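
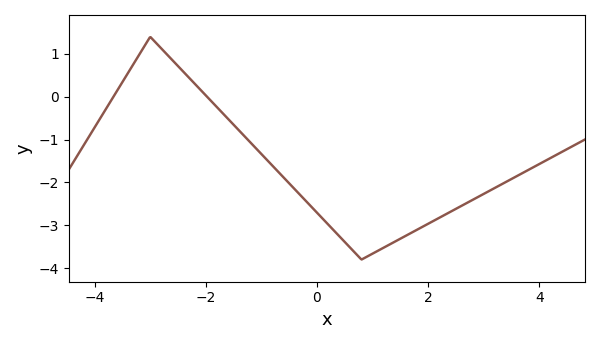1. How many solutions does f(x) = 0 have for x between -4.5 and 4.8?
2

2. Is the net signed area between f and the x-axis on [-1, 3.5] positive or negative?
negative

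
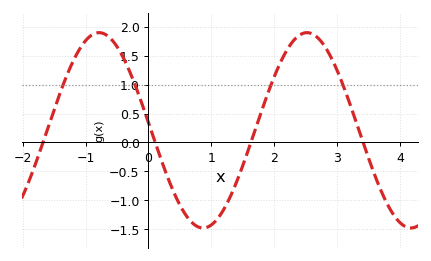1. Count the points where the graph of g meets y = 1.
4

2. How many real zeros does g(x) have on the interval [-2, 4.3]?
4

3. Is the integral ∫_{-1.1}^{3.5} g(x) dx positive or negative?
positive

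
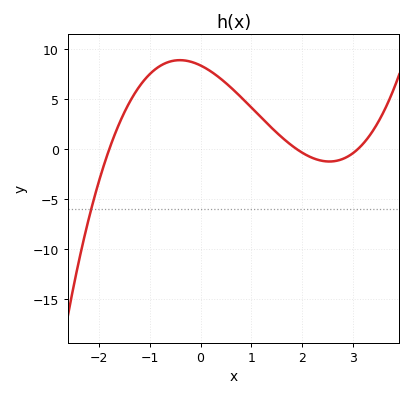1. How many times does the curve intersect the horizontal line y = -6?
1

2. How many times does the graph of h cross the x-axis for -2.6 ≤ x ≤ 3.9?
3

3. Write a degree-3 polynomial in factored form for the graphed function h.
y = 0.79(x + 1.8)(x - 1.9)(x - 3.1)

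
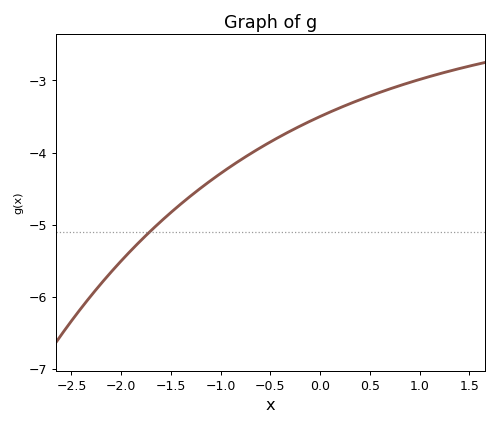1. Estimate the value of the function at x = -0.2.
-3.6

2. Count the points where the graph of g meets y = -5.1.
1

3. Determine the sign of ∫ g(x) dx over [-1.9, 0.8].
negative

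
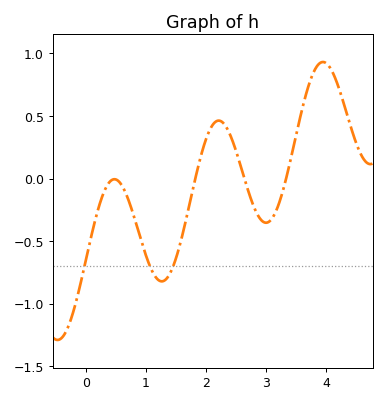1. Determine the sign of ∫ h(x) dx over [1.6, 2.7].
positive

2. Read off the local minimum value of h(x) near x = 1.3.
-0.8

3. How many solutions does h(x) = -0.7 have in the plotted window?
3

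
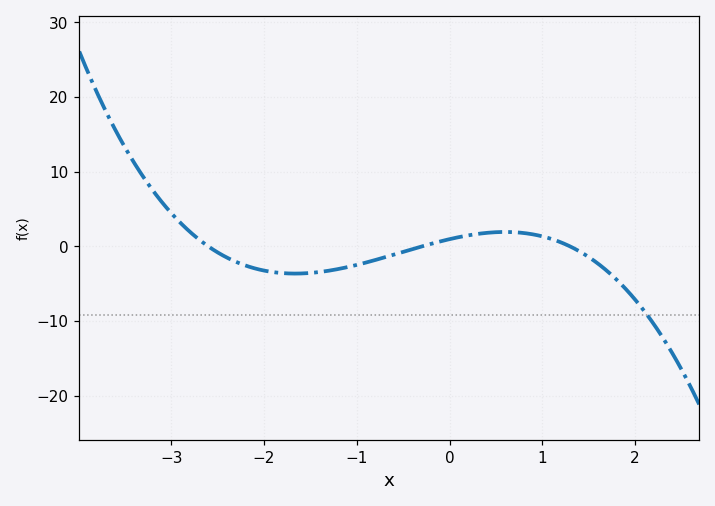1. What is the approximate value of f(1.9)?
-6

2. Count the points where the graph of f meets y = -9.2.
1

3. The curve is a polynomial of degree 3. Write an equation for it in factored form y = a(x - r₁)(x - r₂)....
y = -0.96(x + 2.6)(x + 0.3)(x - 1.3)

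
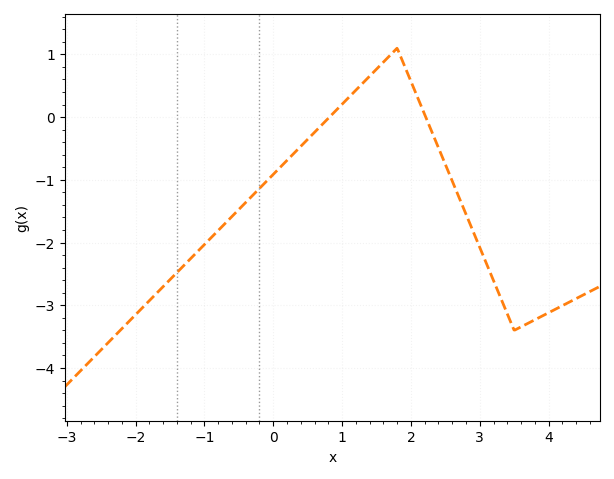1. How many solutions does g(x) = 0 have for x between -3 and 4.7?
2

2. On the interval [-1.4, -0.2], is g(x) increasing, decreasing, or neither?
increasing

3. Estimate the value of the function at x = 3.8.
-3.23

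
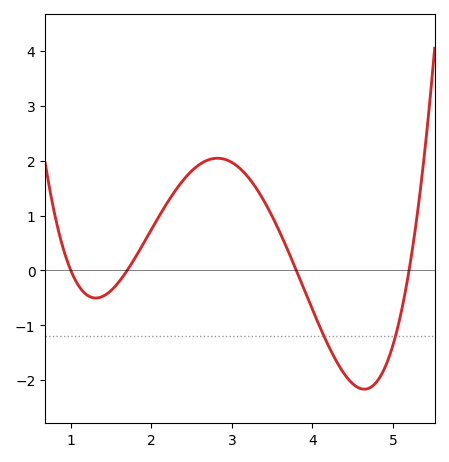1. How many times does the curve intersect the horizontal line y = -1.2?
2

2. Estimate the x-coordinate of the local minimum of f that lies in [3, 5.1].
4.64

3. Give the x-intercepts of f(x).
1, 1.7, 3.8, 5.2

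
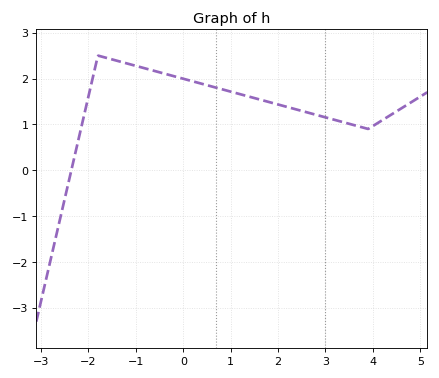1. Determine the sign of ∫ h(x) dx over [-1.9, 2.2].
positive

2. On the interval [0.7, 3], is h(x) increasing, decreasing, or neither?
decreasing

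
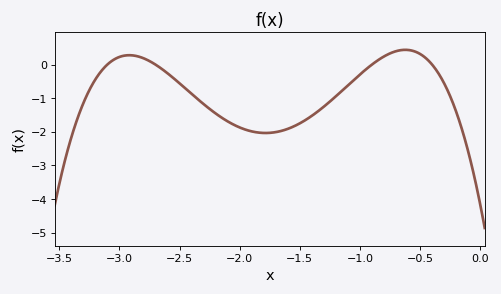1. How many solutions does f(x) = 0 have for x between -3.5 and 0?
4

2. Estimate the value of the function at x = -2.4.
-0.9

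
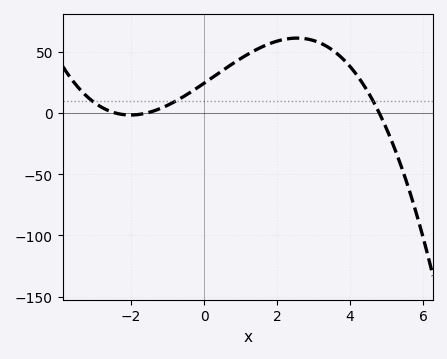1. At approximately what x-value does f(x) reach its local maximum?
2.54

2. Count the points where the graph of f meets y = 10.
3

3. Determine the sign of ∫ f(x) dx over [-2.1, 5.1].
positive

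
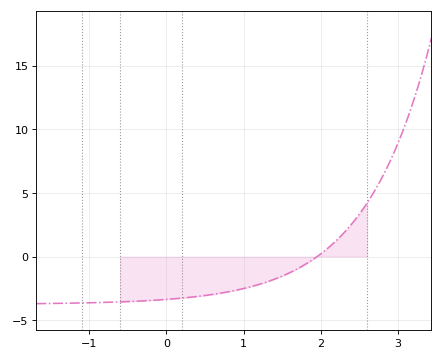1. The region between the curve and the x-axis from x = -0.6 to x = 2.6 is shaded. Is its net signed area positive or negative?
negative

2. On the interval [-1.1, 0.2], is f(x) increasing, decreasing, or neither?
increasing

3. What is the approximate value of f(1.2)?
-2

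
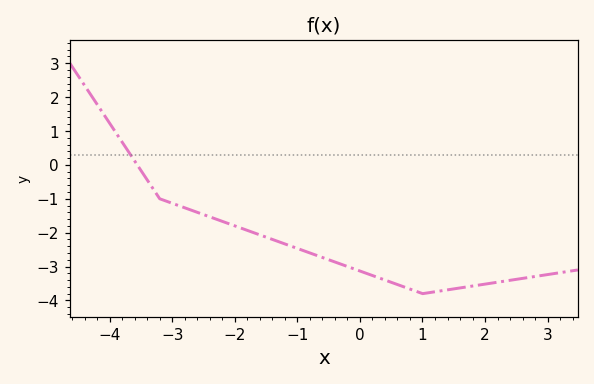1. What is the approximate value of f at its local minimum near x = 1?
-3.8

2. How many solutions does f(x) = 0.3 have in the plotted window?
1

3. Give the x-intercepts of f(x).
-3.6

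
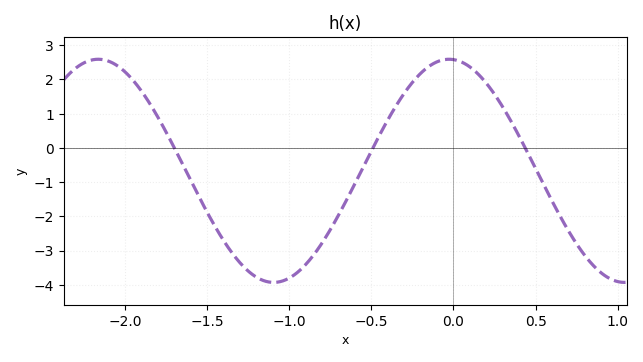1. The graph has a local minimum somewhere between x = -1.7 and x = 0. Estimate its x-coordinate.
-1.1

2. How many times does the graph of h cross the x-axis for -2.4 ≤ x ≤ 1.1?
3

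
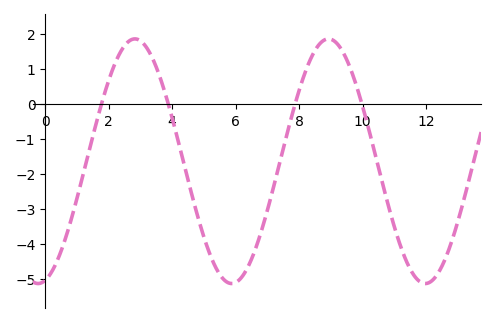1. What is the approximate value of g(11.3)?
-4.3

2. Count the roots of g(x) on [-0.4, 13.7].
4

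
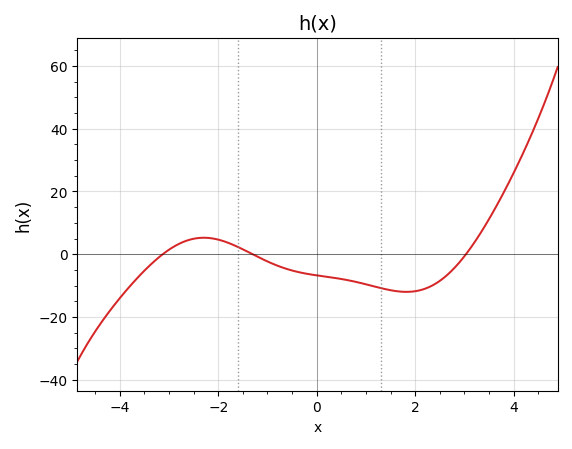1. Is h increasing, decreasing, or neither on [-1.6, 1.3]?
decreasing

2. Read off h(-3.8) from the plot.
-10.3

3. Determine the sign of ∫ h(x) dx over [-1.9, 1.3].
negative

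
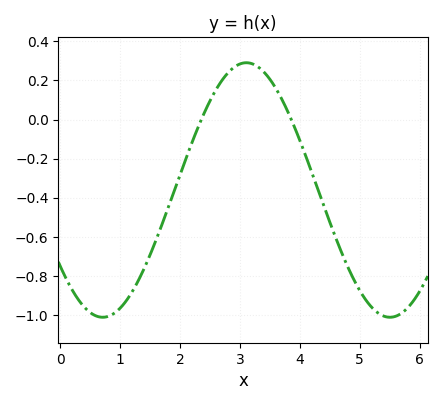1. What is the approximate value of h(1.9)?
-0.368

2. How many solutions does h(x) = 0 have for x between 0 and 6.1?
2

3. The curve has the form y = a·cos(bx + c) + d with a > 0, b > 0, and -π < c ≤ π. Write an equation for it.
y = 0.65cos(1.31x + 2.21) - 0.36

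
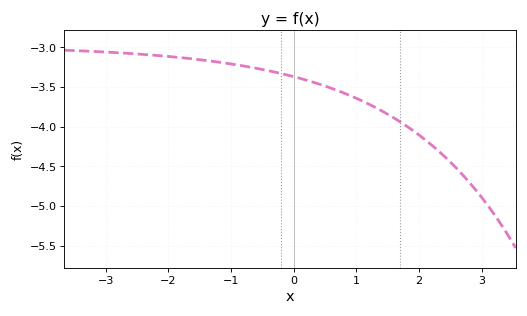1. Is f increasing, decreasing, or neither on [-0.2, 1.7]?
decreasing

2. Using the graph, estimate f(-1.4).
-3.17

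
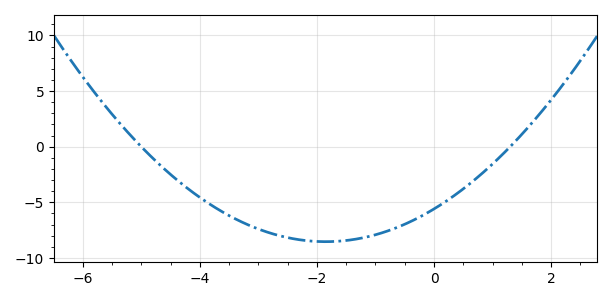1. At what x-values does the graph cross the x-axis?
-5, 1.3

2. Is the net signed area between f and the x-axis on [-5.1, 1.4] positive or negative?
negative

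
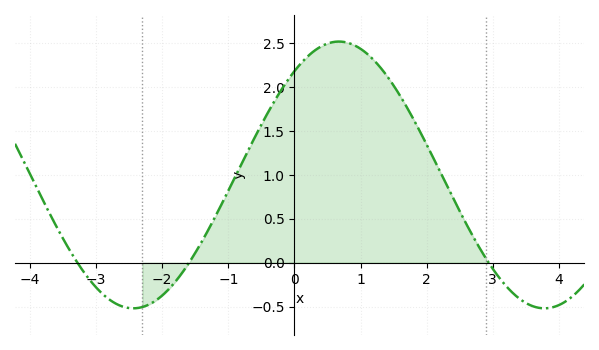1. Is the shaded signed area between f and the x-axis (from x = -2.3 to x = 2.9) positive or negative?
positive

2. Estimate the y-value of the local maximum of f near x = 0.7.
2.5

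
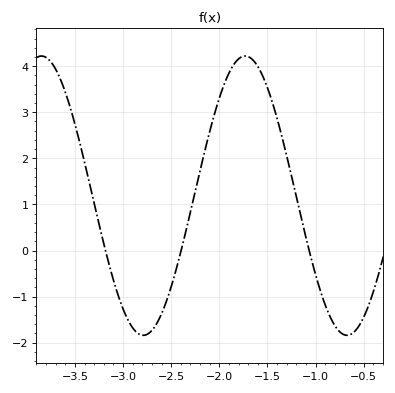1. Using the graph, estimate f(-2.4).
-0.027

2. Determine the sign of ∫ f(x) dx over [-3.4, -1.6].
positive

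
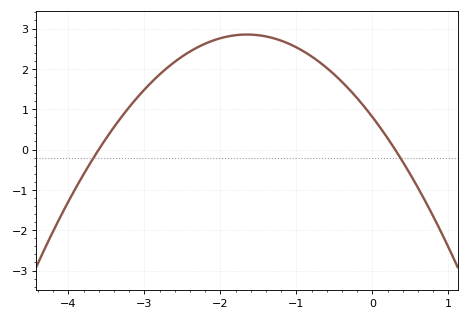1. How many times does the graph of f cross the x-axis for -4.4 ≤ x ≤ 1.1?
2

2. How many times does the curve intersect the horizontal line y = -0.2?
2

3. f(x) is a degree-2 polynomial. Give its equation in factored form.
y = -0.75(x + 3.6)(x - 0.3)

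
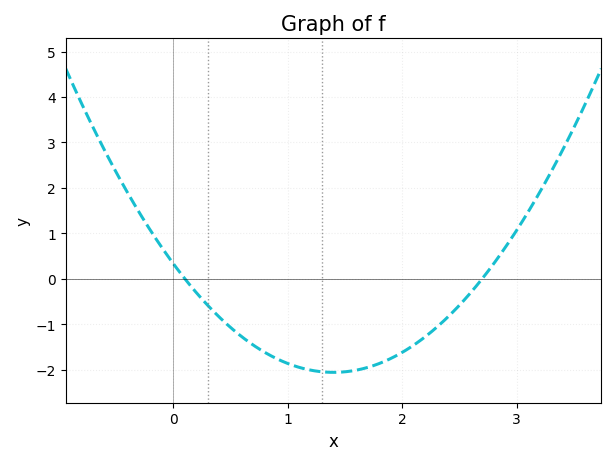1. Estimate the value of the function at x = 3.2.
1.9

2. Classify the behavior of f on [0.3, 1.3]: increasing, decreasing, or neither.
decreasing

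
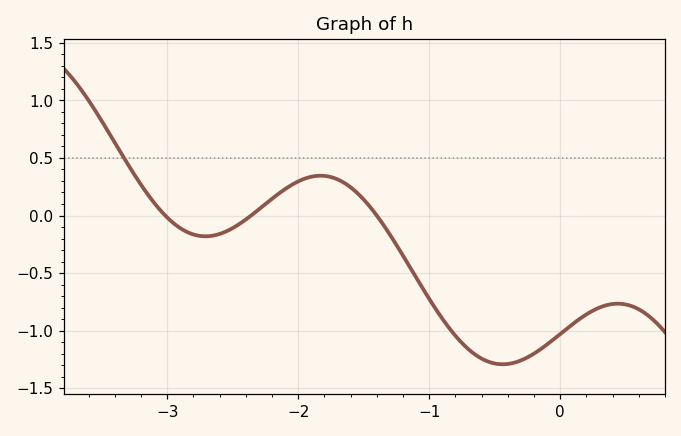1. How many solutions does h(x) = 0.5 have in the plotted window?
1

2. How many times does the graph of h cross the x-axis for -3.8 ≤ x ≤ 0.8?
3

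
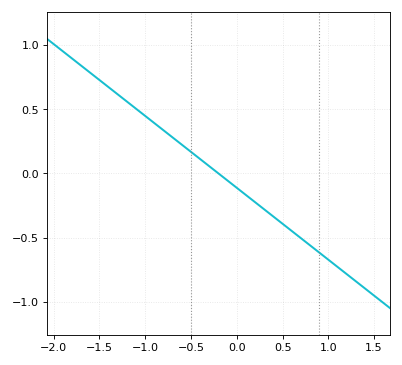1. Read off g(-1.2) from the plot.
0.56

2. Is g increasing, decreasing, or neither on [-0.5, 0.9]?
decreasing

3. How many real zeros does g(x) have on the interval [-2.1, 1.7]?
1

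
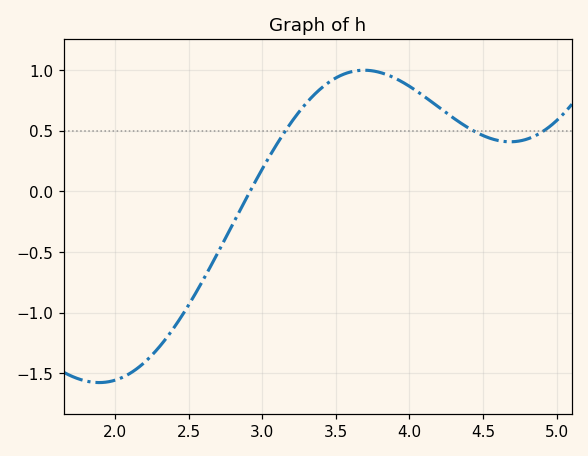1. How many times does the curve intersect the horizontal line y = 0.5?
3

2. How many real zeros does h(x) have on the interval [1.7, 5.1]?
1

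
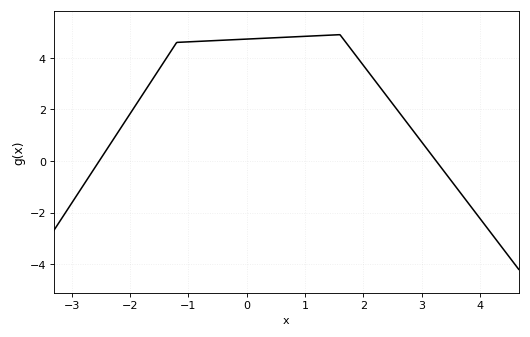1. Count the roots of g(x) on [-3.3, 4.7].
2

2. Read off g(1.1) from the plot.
4.8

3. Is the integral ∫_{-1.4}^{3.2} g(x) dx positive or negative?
positive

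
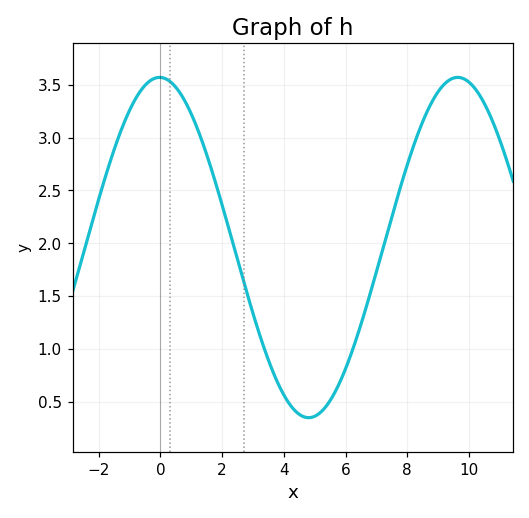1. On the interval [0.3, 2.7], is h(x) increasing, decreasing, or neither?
decreasing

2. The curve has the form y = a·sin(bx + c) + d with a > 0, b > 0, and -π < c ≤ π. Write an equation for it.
y = 1.61sin(0.65x + 1.59) + 1.96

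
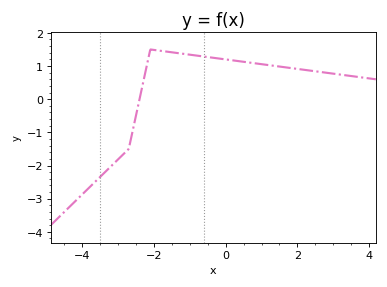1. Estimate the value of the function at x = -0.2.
1.23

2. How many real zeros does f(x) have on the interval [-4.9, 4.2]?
1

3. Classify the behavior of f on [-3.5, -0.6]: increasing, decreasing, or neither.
neither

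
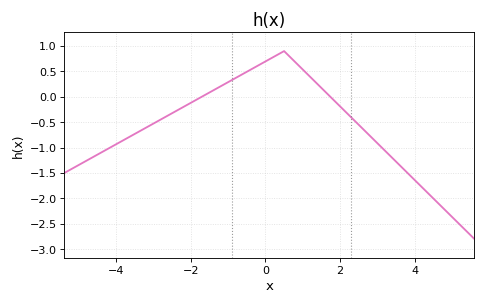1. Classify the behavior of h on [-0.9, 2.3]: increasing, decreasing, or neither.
neither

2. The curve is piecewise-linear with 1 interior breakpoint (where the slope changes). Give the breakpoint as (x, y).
(0.5, 0.9)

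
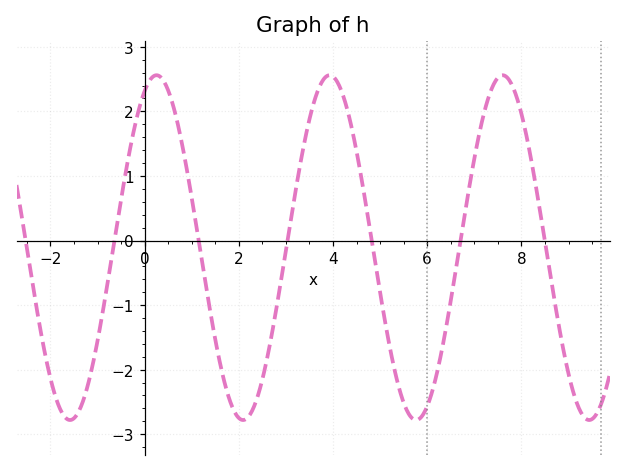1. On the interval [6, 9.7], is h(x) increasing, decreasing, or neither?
neither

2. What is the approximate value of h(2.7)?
-1.45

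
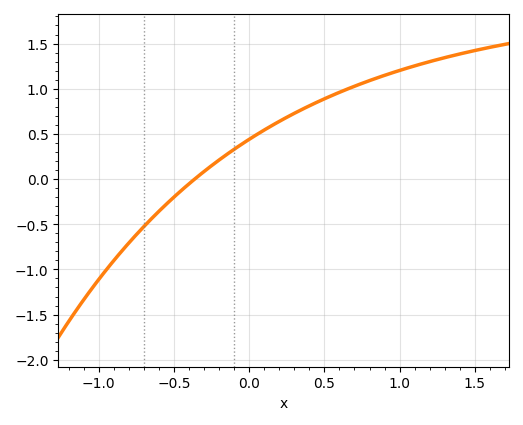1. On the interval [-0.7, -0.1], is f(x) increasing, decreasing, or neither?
increasing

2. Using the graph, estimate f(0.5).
0.9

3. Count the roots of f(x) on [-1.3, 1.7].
1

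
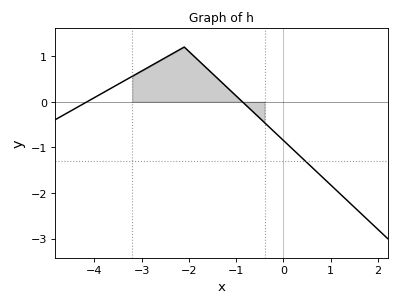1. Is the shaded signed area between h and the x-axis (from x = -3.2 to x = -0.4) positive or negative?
positive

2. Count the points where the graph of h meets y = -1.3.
1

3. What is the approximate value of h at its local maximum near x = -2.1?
1.2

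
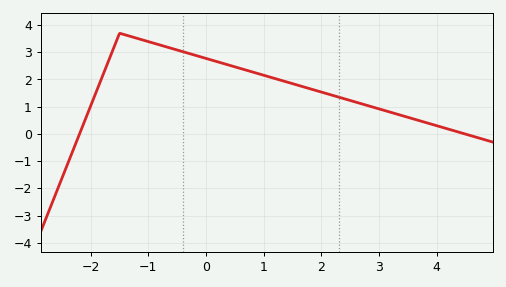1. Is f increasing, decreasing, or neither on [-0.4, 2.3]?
decreasing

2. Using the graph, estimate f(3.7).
0.5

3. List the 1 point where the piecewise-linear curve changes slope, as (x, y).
(-1.5, 3.7)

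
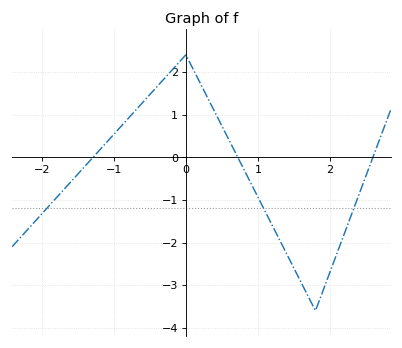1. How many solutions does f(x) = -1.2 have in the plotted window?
3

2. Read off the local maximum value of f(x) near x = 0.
2.4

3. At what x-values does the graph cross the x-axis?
-1.29, 0.72, 2.6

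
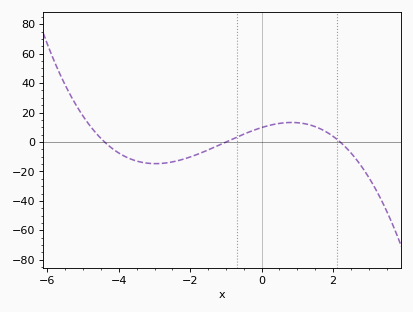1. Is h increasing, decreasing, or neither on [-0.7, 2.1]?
neither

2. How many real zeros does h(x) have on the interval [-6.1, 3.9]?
3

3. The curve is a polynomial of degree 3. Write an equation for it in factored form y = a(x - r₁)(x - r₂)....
y = -1.01(x + 4.4)(x + 1)(x - 2.2)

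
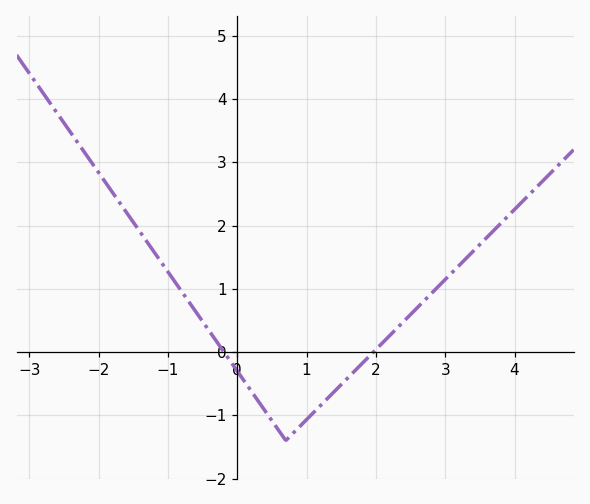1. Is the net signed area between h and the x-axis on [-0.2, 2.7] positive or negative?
negative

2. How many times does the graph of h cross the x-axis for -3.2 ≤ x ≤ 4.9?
2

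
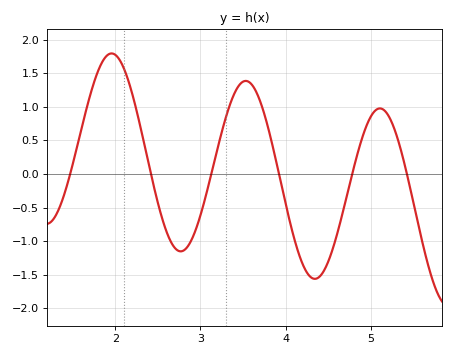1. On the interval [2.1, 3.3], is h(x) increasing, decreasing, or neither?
neither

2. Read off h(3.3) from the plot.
0.852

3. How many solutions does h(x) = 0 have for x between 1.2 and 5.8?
6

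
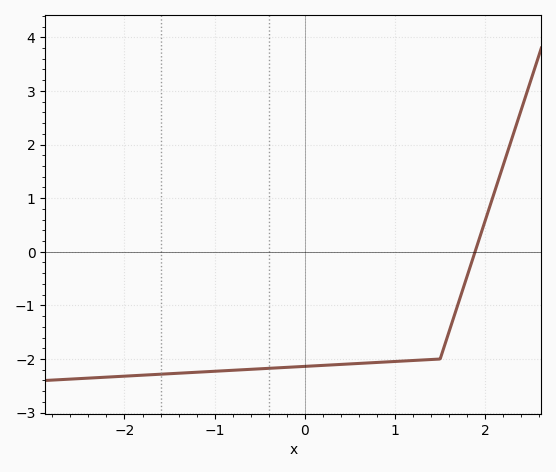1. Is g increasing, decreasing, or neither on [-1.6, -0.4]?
increasing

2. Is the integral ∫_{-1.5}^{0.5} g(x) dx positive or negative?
negative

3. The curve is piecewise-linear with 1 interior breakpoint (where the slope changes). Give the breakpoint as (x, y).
(1.5, -2)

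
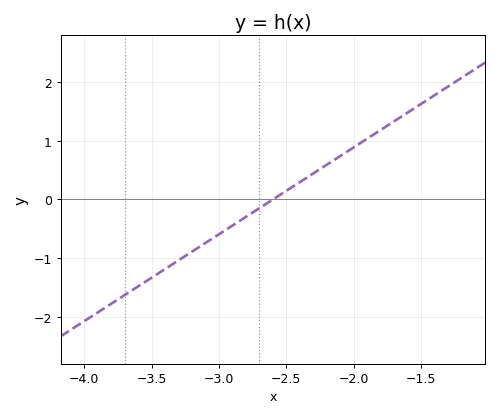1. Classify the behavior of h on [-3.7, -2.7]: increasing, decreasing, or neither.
increasing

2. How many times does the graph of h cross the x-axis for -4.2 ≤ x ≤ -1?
1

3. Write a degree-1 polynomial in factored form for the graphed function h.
y = 1.48(x + 2.6)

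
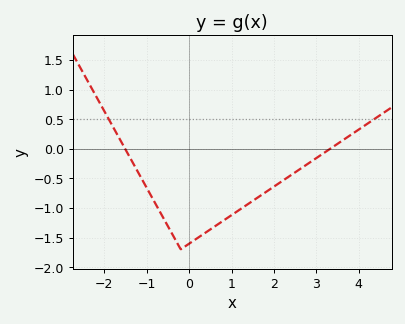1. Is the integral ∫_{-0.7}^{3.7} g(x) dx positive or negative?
negative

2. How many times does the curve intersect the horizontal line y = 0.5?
2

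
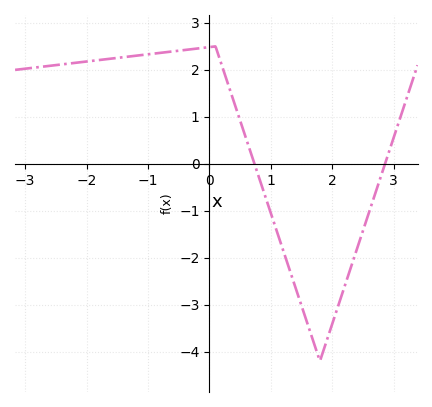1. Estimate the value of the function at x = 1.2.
-1.8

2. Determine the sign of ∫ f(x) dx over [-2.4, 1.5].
positive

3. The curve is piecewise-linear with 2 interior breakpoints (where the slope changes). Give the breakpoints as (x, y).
(0.1, 2.5); (1.8, -4.2)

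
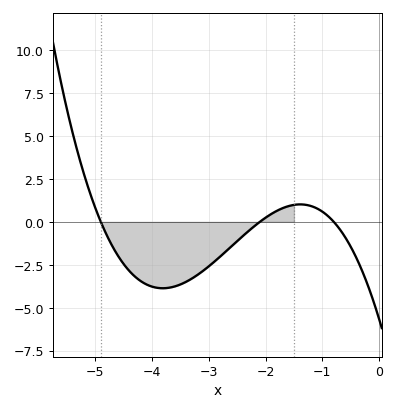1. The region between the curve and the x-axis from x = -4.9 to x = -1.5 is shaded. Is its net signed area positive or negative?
negative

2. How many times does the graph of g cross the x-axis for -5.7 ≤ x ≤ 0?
3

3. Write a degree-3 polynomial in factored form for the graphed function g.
y = -0.69(x + 4.9)(x + 2.1)(x + 0.8)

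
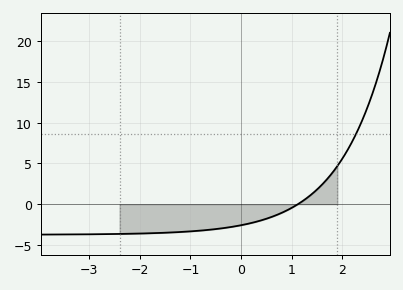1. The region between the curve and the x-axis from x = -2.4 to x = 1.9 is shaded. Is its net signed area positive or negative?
negative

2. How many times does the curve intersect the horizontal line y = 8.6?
1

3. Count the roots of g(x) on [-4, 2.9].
1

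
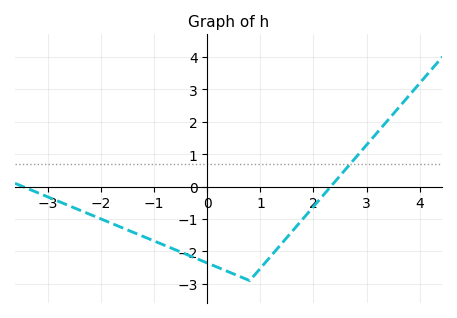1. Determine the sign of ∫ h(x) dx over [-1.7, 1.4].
negative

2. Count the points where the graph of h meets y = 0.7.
1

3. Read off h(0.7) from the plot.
-2.8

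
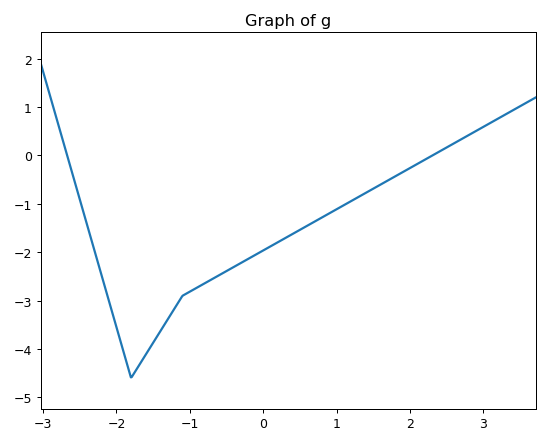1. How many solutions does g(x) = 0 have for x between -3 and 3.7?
2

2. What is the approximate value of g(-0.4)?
-2.3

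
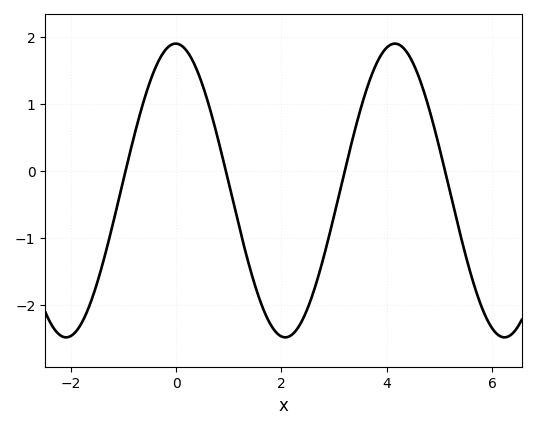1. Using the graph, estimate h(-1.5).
-1.7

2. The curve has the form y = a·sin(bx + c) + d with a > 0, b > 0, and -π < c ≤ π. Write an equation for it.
y = 2.19sin(1.5x + 1.6) - 0.29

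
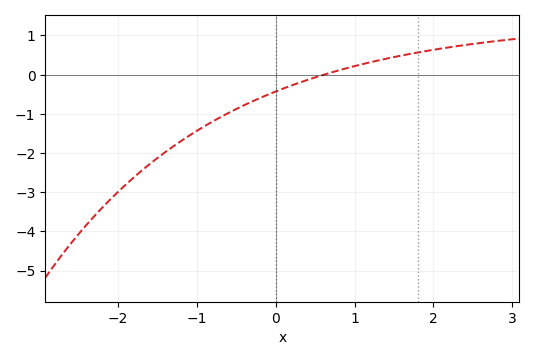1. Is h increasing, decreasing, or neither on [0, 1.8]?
increasing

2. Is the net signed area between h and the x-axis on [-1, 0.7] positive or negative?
negative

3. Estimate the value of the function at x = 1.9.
0.601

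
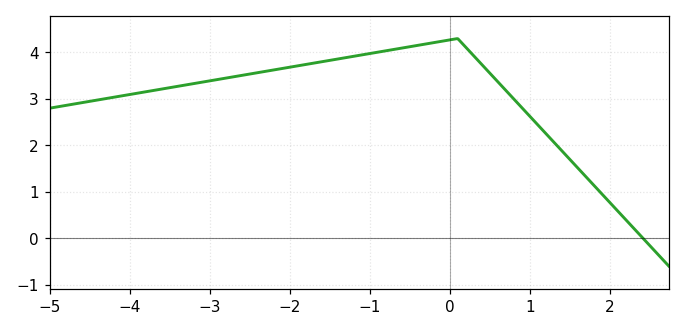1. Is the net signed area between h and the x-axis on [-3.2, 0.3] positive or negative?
positive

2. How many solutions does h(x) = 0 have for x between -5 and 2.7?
1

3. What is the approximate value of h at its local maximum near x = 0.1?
4.3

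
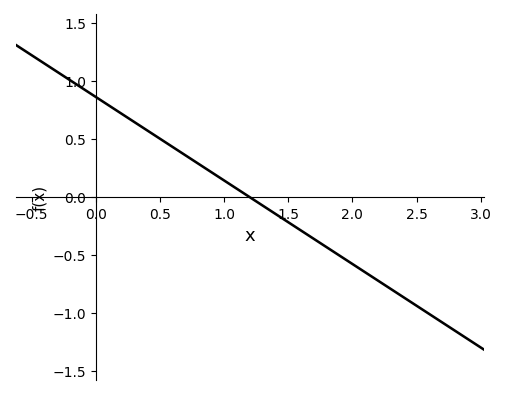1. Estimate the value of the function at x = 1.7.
-0.36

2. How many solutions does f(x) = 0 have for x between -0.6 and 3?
1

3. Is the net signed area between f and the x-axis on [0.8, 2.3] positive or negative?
negative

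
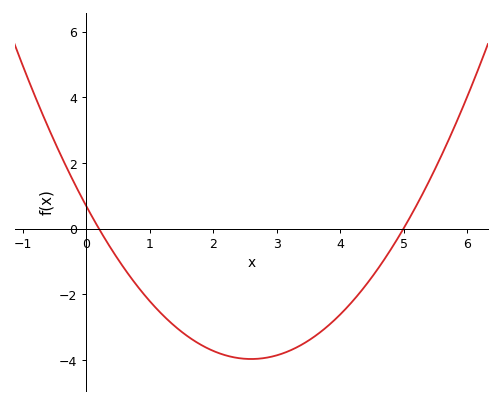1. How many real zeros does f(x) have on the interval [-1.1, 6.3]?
2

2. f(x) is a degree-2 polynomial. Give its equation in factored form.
y = 0.69(x - 0.2)(x - 5)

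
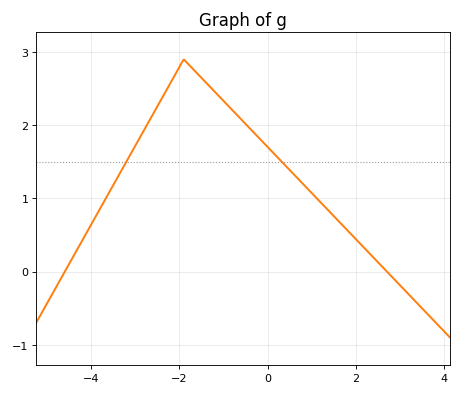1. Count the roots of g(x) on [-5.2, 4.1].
2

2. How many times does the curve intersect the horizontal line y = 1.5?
2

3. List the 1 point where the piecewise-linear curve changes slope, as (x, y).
(-1.9, 2.9)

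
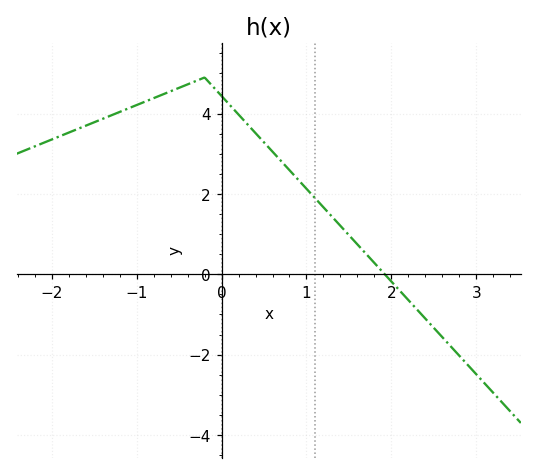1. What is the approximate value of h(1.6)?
0.8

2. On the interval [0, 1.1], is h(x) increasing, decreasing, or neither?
decreasing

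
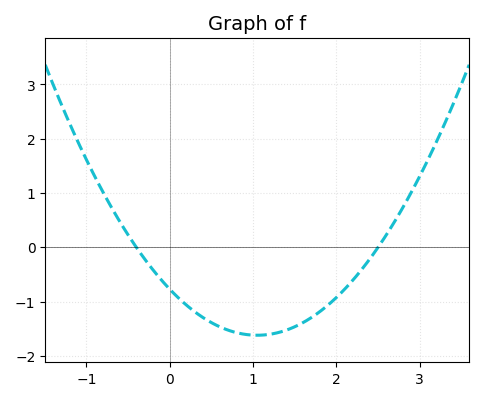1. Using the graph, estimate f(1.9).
-1.1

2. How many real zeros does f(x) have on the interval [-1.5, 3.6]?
2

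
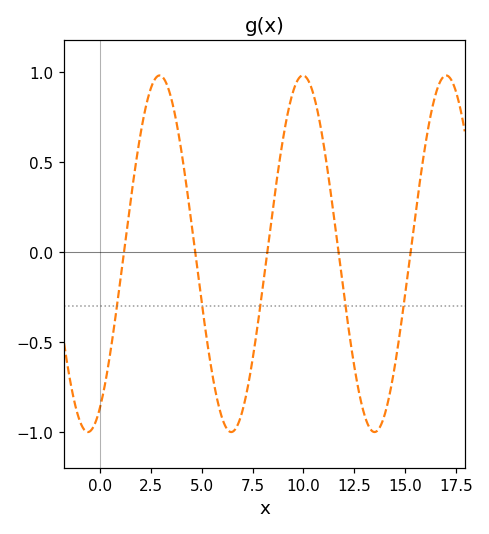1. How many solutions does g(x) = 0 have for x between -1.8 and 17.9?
5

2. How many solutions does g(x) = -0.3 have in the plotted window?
5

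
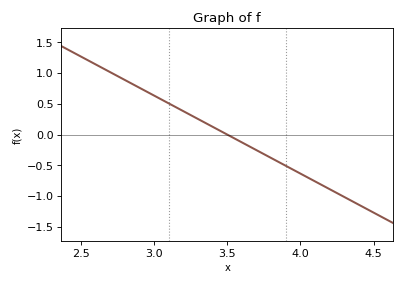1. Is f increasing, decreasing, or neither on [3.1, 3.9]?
decreasing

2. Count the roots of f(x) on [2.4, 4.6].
1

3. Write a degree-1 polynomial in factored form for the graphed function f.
y = -1.27(x - 3.5)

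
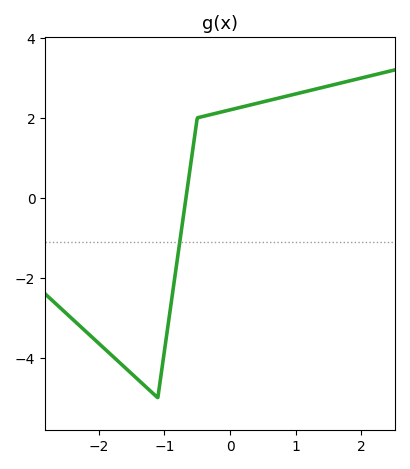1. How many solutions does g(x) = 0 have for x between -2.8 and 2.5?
1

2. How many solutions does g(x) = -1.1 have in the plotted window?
1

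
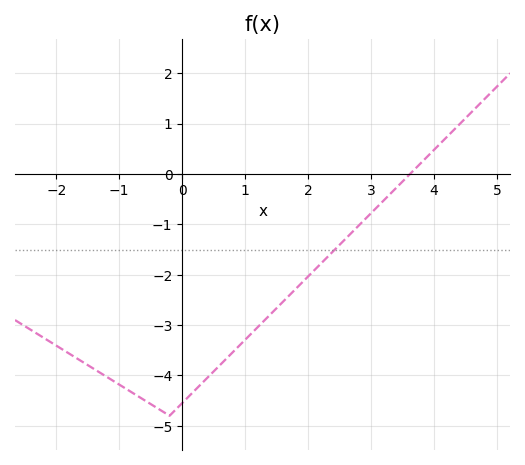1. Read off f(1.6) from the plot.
-2.5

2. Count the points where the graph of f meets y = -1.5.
1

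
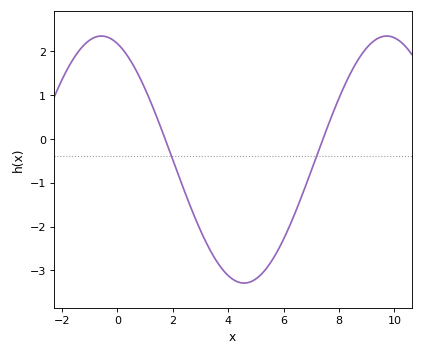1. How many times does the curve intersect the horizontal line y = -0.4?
2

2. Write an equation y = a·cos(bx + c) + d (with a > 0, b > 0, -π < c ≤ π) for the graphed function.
y = 2.82cos(0.61x + 0.352) - 0.47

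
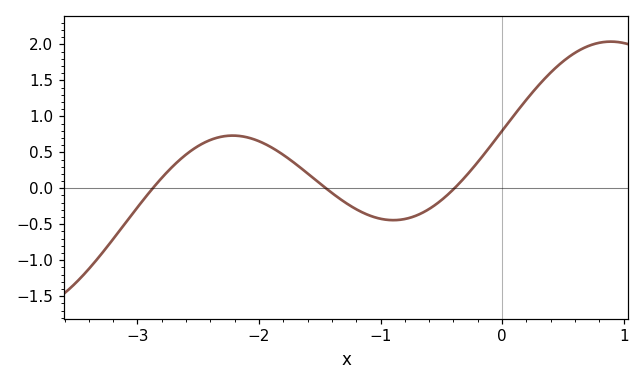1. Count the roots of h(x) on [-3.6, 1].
3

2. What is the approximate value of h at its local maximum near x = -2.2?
0.75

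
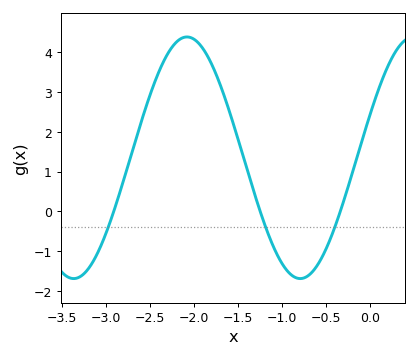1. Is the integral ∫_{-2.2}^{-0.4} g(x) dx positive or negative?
positive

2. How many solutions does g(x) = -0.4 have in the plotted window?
3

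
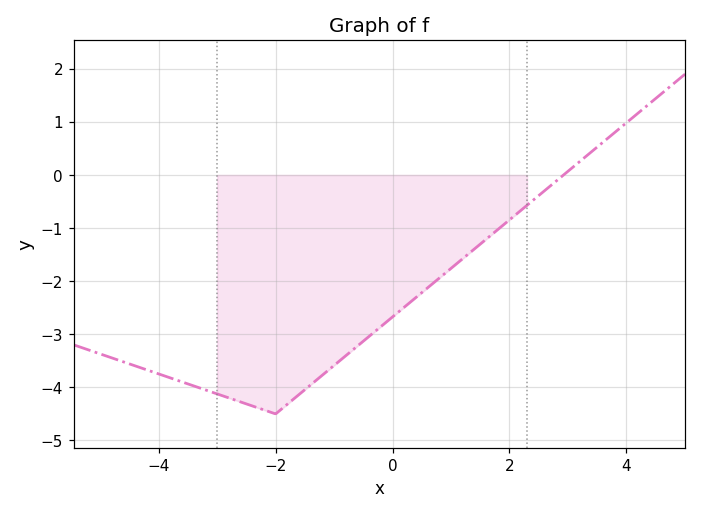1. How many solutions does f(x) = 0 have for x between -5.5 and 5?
1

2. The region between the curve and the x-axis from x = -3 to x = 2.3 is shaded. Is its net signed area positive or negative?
negative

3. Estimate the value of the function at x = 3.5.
0.5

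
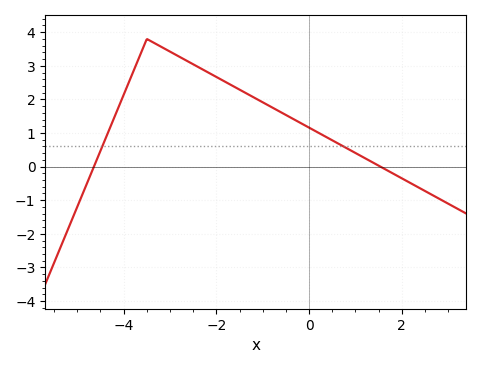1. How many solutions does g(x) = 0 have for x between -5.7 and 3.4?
2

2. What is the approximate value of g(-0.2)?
1.3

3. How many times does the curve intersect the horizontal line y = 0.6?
2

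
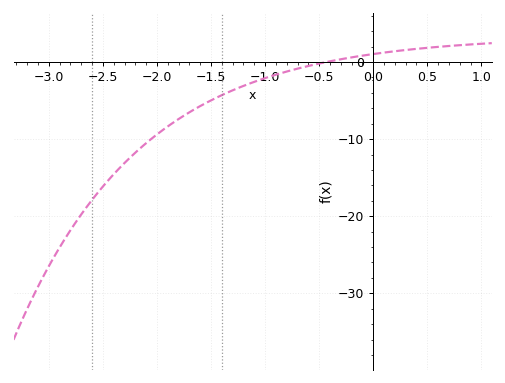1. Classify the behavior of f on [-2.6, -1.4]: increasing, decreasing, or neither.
increasing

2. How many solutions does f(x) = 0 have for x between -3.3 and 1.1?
1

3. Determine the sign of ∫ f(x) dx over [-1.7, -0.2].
negative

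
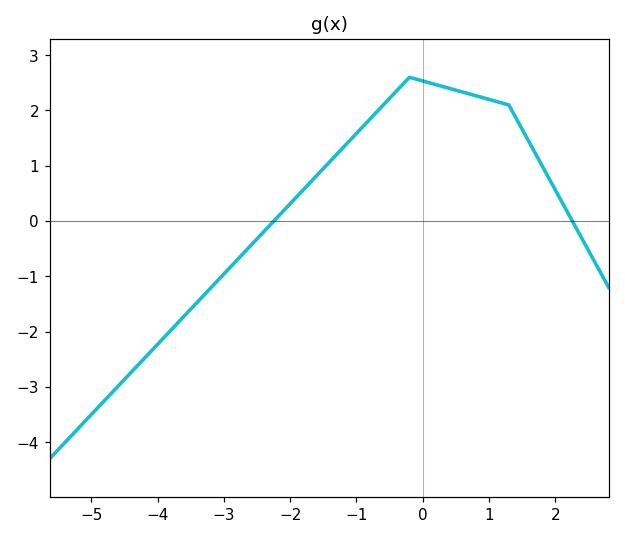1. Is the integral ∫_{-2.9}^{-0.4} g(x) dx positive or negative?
positive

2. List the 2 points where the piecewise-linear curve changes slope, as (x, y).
(-0.2, 2.6); (1.3, 2.1)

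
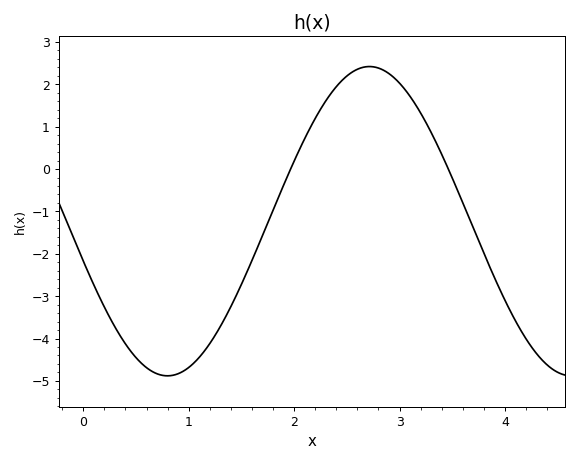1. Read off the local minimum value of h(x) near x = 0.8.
-4.88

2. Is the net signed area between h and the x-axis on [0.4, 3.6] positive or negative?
negative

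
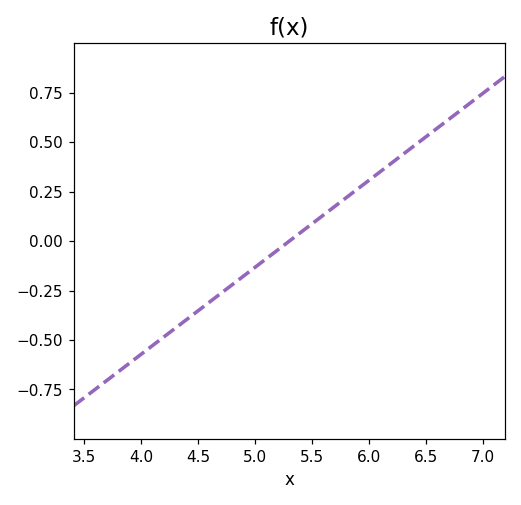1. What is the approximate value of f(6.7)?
0.62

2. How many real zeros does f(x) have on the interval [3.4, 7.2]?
1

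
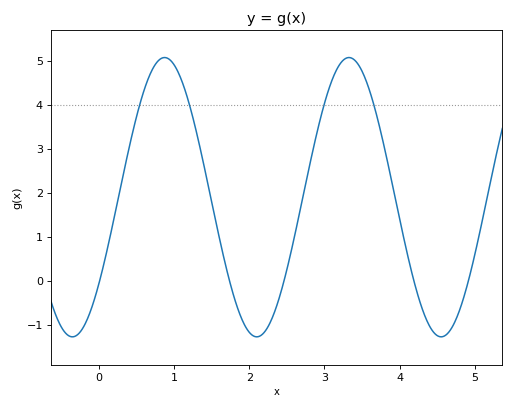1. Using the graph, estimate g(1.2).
4.02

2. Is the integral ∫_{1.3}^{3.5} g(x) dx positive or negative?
positive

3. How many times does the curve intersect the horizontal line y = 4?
4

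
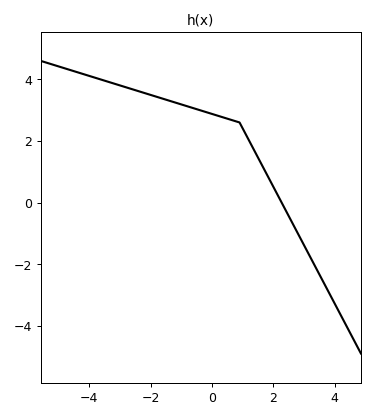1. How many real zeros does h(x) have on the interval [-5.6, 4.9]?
1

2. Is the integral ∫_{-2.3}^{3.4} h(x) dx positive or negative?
positive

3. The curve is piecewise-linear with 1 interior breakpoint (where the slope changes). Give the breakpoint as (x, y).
(0.9, 2.6)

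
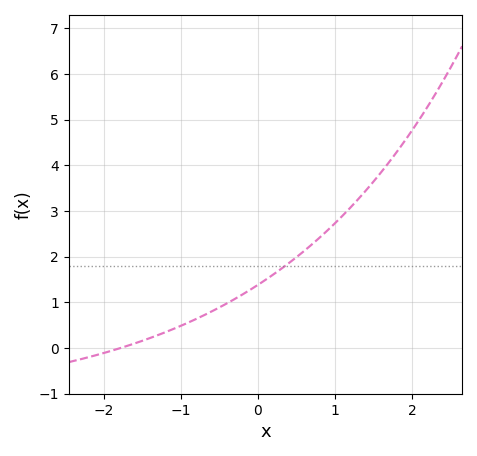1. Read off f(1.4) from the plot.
3.5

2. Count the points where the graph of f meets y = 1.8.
1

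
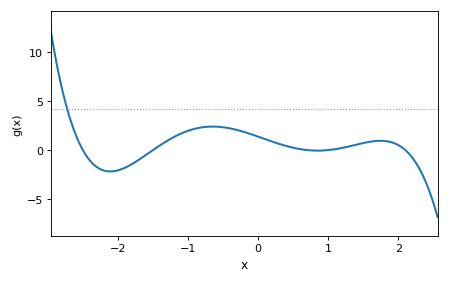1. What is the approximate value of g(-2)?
-2.08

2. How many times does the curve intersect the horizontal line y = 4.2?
1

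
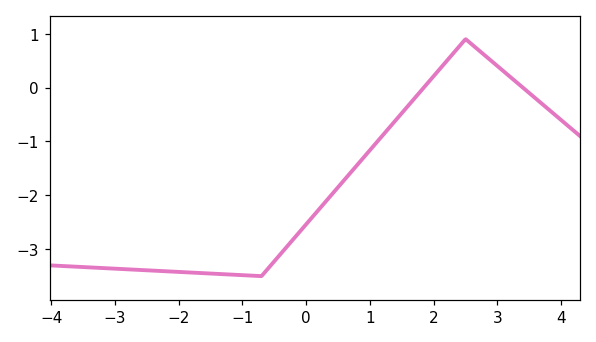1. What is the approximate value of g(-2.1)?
-3.4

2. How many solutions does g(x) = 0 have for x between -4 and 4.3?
2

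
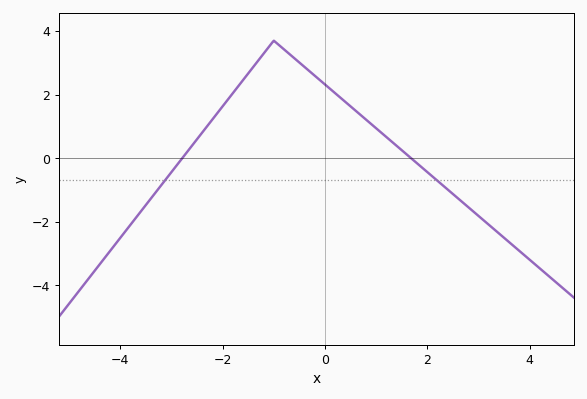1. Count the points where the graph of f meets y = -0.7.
2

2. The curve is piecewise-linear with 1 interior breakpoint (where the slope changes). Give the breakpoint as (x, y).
(-1, 3.7)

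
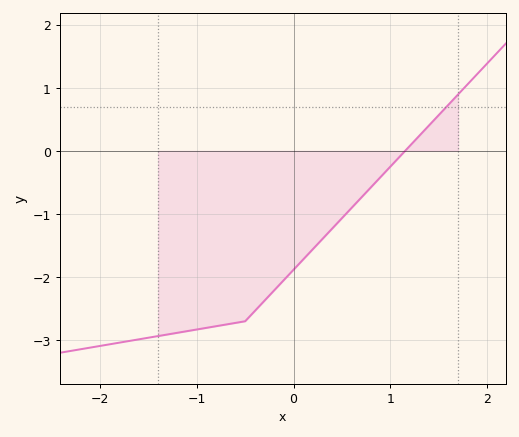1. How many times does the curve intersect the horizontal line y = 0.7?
1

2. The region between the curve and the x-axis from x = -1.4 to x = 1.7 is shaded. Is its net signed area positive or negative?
negative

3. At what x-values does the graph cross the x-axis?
1.15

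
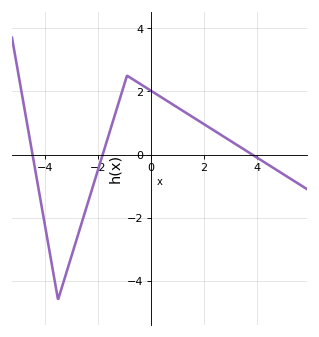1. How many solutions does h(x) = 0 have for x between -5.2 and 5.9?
3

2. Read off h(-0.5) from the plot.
2.2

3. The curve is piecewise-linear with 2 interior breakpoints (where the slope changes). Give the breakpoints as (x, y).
(-3.5, -4.6); (-0.9, 2.5)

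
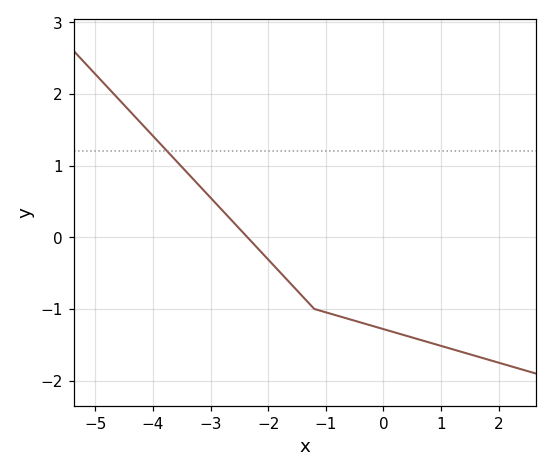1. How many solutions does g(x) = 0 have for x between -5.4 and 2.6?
1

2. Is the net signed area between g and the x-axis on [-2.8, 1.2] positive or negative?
negative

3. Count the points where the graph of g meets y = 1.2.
1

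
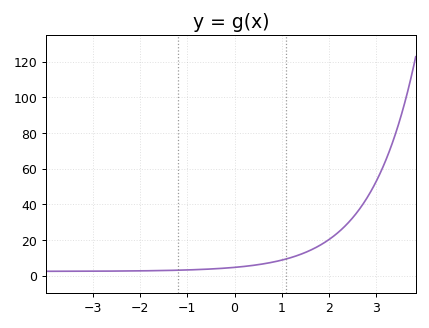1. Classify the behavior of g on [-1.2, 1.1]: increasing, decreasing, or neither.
increasing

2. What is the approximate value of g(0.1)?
4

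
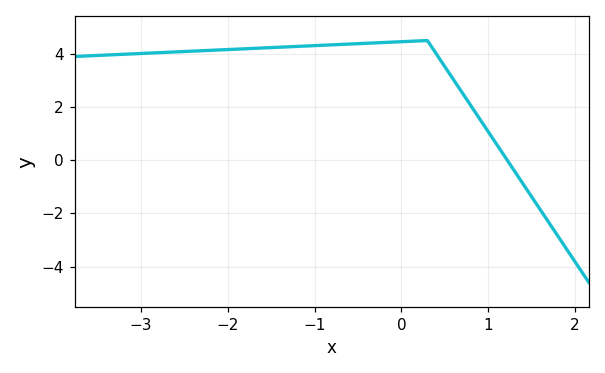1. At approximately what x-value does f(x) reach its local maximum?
0.3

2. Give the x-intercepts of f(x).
1.2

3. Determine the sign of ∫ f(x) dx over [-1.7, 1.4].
positive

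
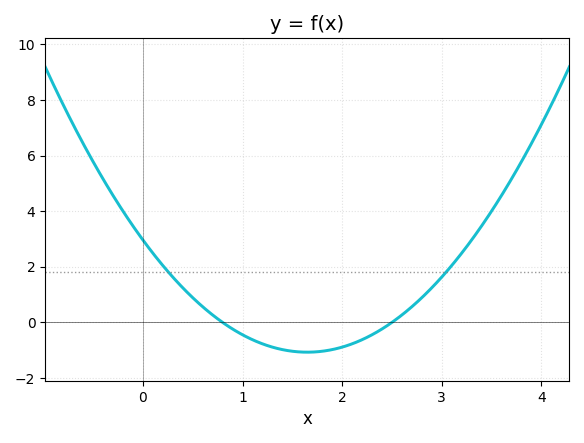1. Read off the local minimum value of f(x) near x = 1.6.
-1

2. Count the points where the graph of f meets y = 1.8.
2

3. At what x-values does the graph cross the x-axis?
0.8, 2.5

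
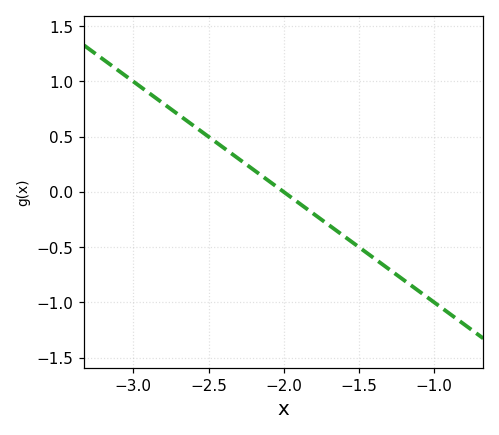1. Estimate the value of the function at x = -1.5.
-0.5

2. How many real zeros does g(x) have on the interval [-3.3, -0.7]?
1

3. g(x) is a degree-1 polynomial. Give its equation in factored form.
y = -1(x + 2)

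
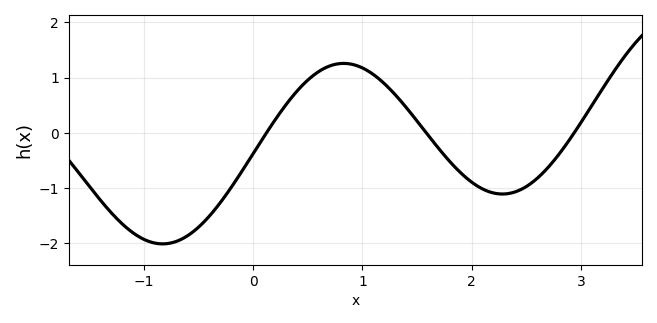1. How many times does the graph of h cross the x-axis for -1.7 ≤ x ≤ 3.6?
3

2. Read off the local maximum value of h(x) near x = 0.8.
1.26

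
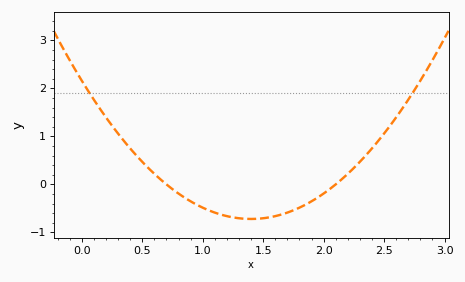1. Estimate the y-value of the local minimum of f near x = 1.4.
-0.7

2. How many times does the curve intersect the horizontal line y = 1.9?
2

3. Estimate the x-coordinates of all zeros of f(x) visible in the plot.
0.7, 2.1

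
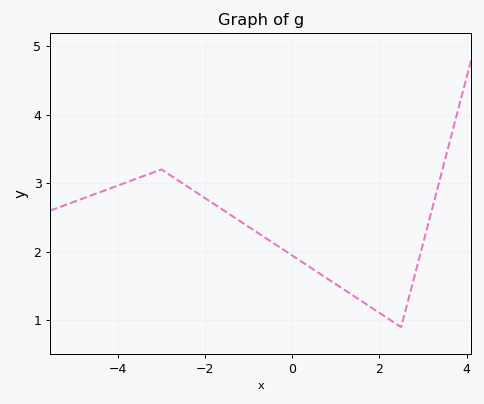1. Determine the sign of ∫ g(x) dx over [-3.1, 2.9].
positive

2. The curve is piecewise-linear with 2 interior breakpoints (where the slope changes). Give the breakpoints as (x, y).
(-3, 3.2); (2.5, 0.9)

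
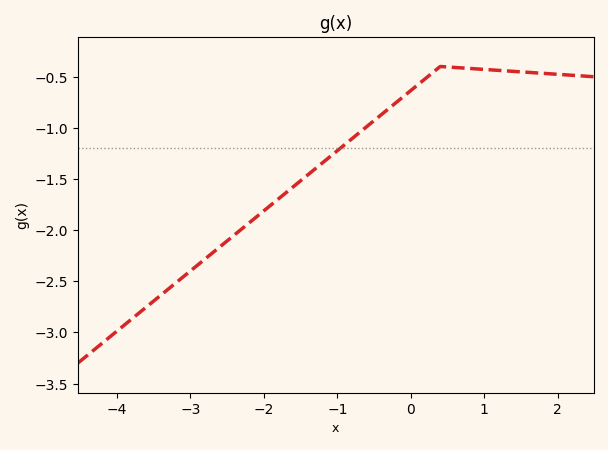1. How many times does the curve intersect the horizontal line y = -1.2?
1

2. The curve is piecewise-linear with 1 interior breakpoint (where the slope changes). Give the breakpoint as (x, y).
(0.4, -0.4)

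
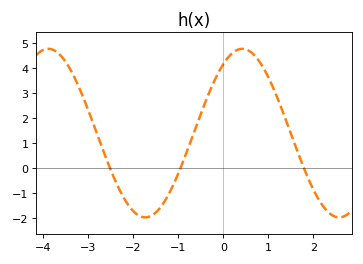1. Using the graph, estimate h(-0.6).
1.7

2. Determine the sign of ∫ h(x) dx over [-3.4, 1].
positive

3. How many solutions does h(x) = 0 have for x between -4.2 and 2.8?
3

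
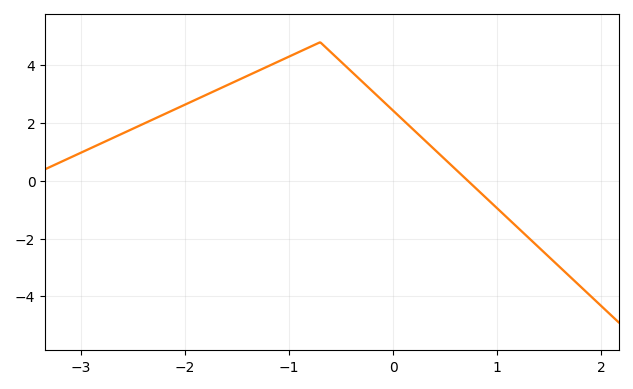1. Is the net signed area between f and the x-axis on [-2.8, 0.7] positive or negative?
positive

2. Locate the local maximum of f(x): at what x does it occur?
-0.701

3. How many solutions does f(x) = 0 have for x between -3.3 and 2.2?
1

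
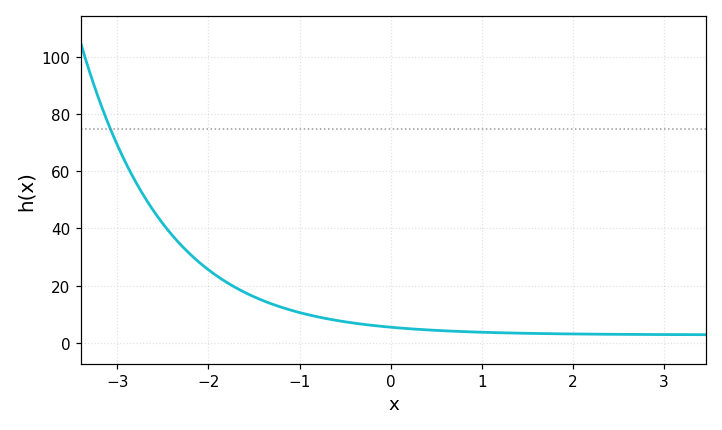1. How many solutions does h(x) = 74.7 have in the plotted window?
1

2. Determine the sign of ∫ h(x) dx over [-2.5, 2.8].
positive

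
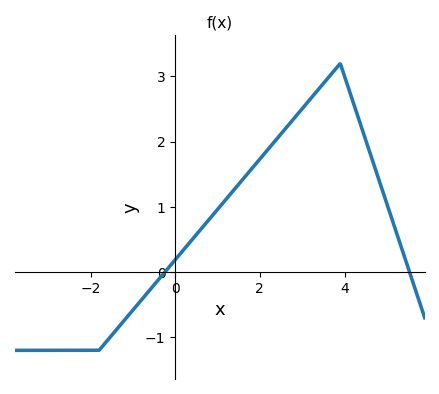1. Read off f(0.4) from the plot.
0.5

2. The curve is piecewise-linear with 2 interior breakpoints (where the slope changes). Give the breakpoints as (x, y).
(-1.8, -1.2); (3.9, 3.2)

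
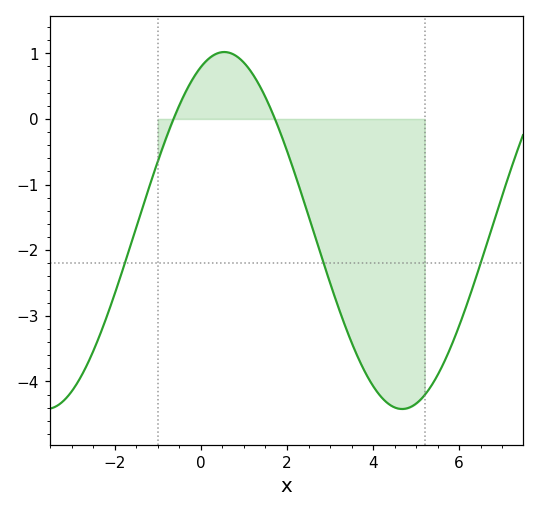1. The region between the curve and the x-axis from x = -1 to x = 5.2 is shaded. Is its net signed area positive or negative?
negative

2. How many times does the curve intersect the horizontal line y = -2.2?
3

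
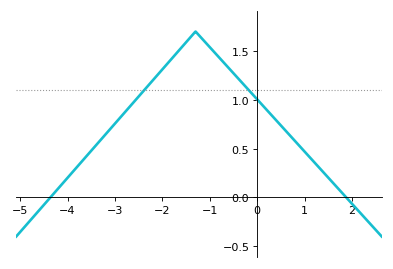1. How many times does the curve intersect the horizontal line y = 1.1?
2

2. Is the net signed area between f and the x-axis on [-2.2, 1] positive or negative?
positive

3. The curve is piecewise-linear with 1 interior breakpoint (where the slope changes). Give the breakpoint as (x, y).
(-1.3, 1.7)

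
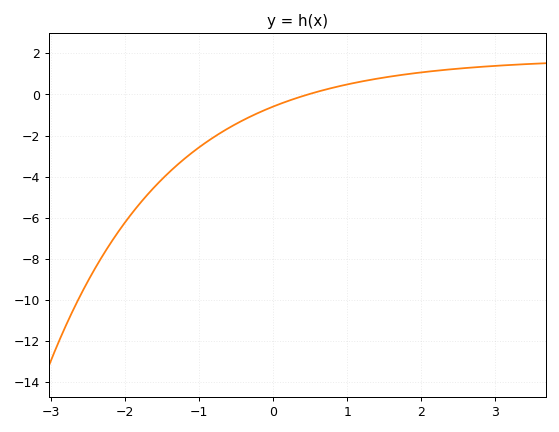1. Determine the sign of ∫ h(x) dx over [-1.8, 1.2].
negative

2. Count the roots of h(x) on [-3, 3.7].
1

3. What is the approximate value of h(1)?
0.488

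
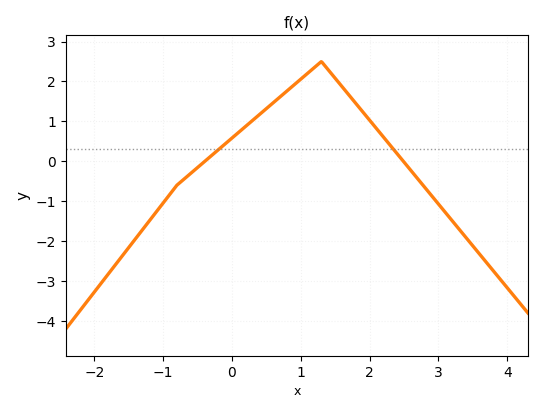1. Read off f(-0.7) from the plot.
-0.5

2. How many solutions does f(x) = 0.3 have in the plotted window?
2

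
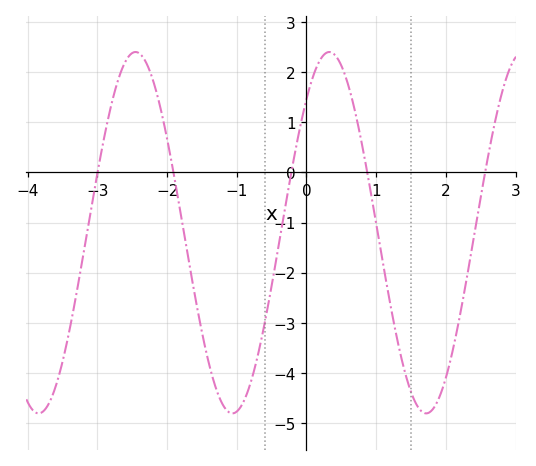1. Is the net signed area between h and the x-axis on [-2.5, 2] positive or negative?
negative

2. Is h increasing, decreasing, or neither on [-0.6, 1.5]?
neither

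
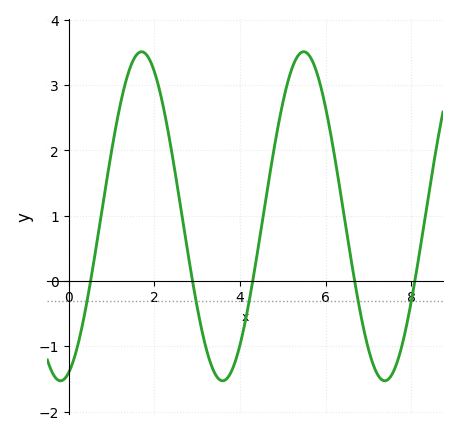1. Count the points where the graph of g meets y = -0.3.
5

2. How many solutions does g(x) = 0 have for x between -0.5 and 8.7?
5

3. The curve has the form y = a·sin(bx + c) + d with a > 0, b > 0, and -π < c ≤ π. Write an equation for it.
y = 2.52sin(1.66x - 1.25) + 0.99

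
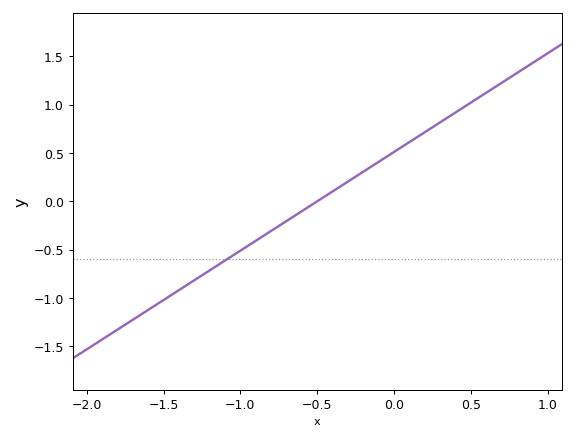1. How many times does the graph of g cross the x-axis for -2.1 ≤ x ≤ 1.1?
1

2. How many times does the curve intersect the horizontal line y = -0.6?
1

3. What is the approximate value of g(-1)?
-0.51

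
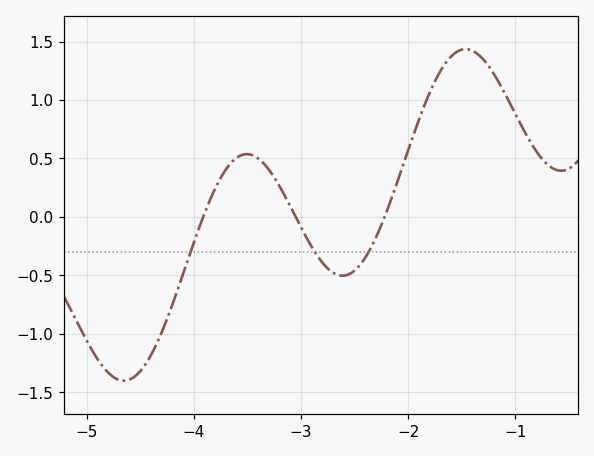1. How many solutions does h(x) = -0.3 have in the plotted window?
3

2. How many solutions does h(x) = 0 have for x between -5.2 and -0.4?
3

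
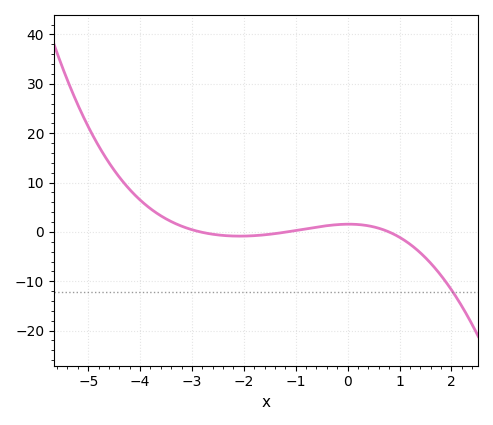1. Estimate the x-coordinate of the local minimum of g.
-2.08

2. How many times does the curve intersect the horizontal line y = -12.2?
1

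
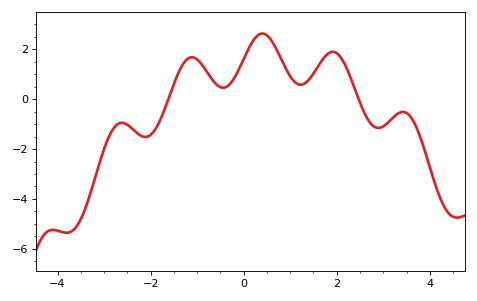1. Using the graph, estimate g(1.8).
1.8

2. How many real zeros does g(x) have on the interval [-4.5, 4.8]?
2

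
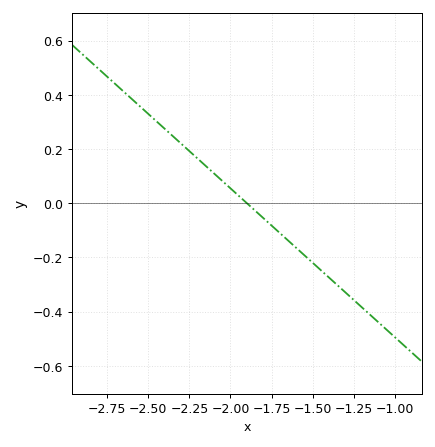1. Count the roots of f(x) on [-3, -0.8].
1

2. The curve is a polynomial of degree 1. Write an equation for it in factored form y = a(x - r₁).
y = -0.55(x + 1.9)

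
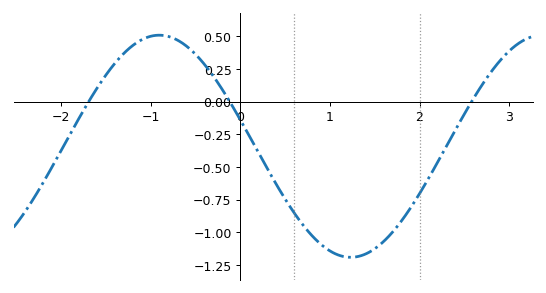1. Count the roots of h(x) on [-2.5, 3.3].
3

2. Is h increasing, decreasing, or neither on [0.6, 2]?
neither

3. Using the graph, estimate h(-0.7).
0.471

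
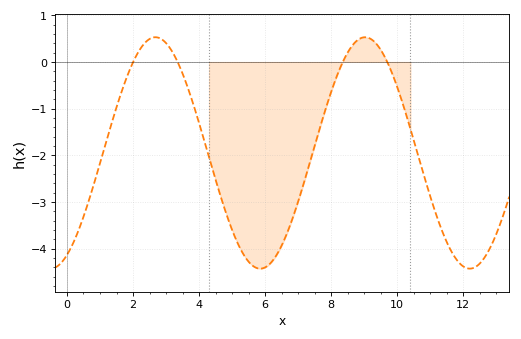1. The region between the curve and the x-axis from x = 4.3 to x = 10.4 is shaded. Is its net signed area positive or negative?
negative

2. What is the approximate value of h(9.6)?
0.1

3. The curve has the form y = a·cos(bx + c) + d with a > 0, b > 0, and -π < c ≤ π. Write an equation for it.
y = 2.48cos(0.99x - 2.6) - 1.95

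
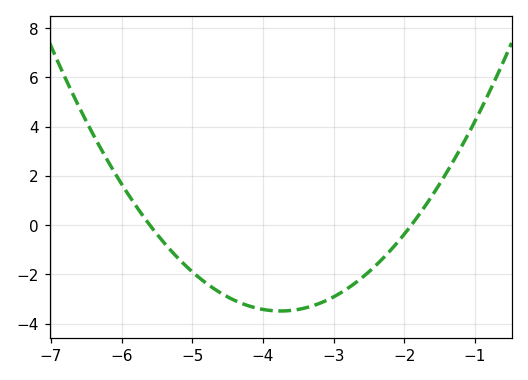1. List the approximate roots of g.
-5.6, -1.9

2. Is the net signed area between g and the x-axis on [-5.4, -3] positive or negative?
negative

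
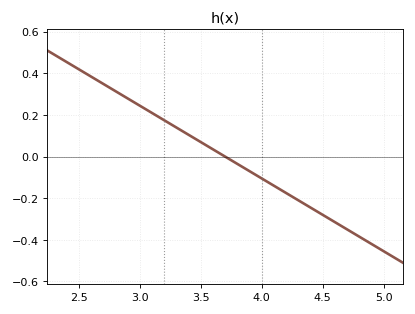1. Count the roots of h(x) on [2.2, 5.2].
1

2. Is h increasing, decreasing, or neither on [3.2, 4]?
decreasing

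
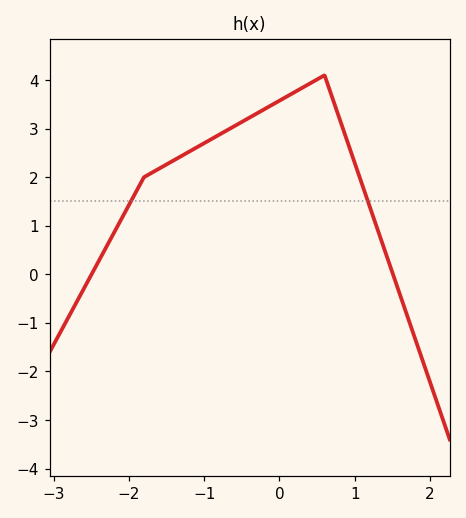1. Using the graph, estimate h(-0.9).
2.8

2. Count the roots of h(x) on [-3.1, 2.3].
2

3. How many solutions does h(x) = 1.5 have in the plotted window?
2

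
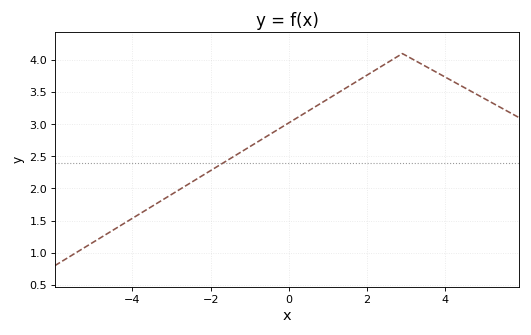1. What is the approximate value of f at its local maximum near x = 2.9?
4.1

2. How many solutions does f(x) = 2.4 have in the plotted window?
1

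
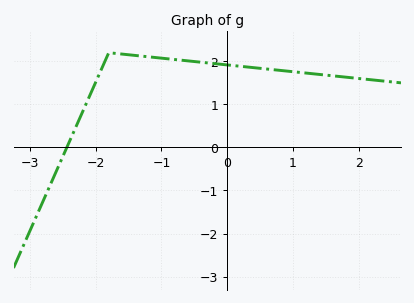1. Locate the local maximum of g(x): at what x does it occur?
-1.8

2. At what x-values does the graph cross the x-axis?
-2.4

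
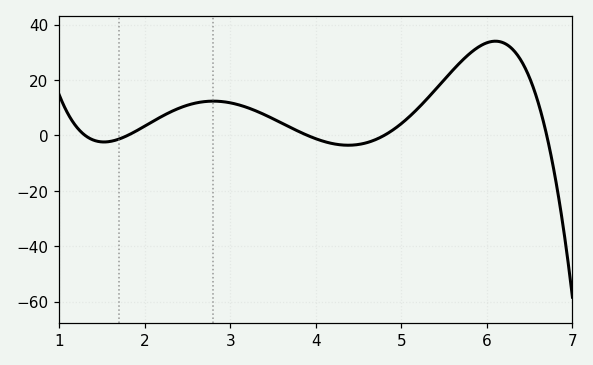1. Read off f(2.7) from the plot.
12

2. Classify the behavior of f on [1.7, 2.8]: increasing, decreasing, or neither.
increasing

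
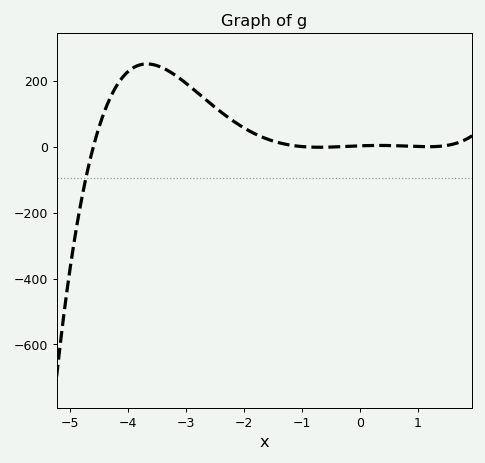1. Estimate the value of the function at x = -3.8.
240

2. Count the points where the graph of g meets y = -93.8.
1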